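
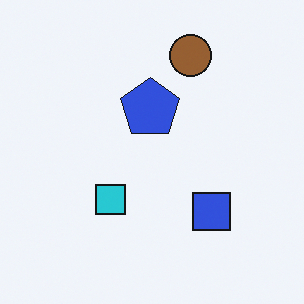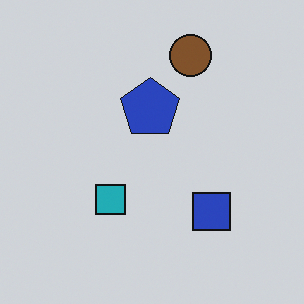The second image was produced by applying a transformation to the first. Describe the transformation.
It was darkened a little.

Every pixel — background and shapes alike — is uniformly darkened.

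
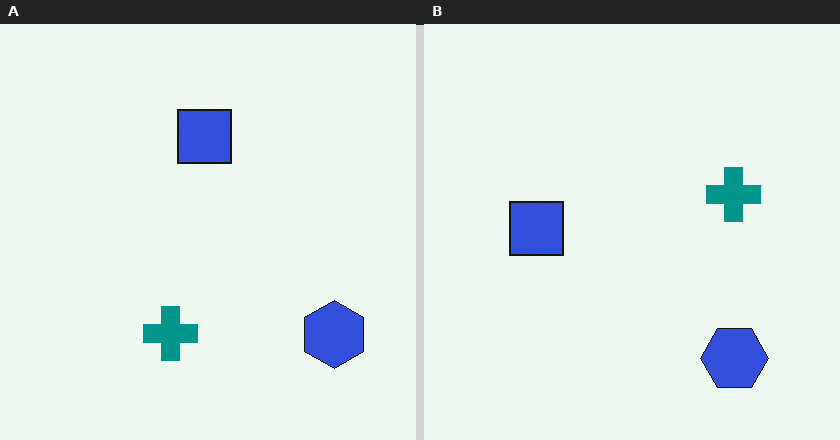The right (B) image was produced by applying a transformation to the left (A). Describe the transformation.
The right (B) image is the left (A) transposed (reflected across the top-left ↔ bottom-right diagonal).

Shapes have swapped their row and column positions — what was in the top-right is now in the bottom-left — a diagonal reflection.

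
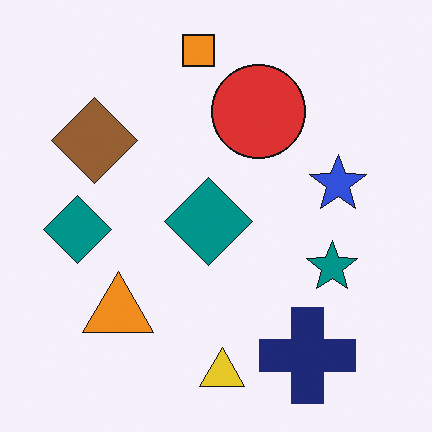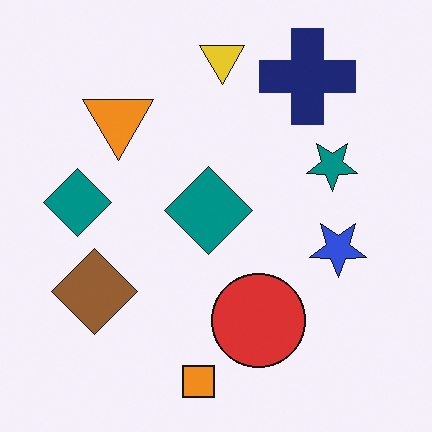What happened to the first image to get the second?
The transformation is: flipped vertically (top ↔ bottom).

The orange square is in the top of the first image and the bottom of the second — shapes on opposite sides of the horizontal midline have swapped in a mirror flip.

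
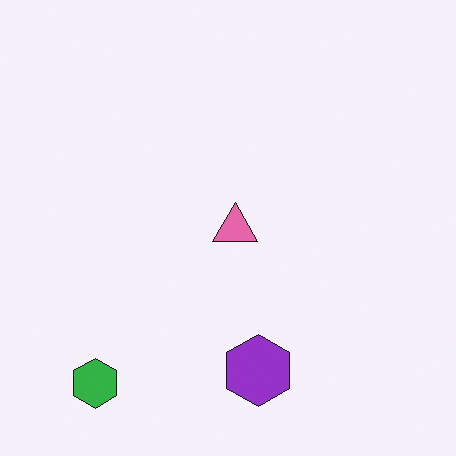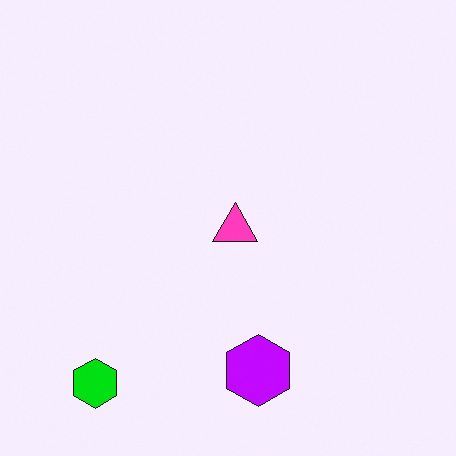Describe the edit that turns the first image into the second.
The second image is the first heavily oversaturated.

All colors are more vivid — a global saturation change.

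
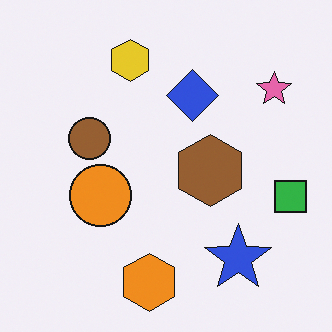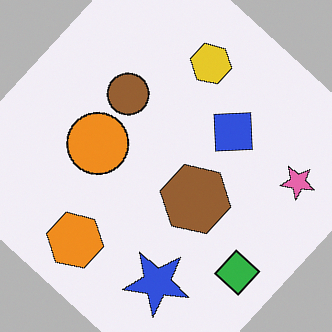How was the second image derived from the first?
The transformation is: rotated clockwise by a large amount — several tens of degrees.

Every shape is tilted by the same angle and the image corners show triangular fill wedges — a whole-image rotation by a non-right angle.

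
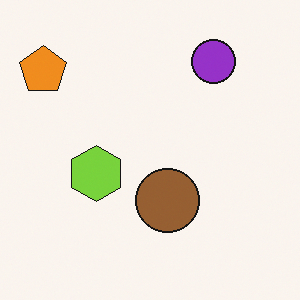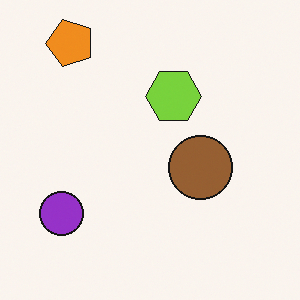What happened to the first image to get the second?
Transposed (reflected across the top-left ↔ bottom-right diagonal).

Shapes have swapped their row and column positions — what was in the top-right is now in the bottom-left — a diagonal reflection.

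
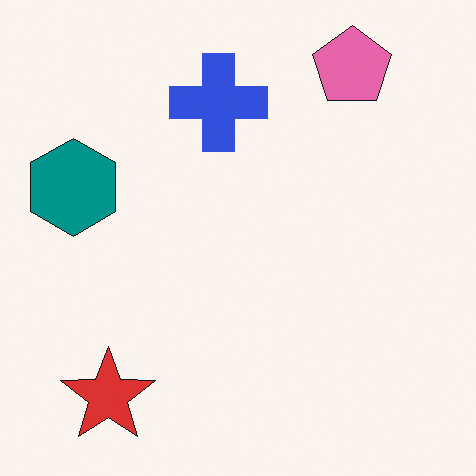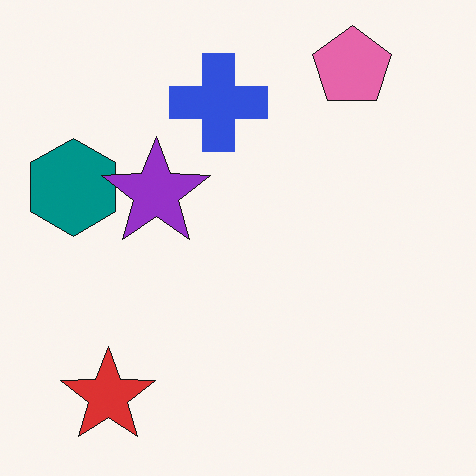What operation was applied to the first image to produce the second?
This is the original image overlaid with an additional purple star.

A purple star appears in the second image that is absent from the first.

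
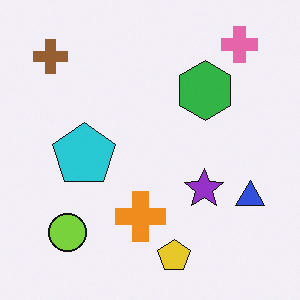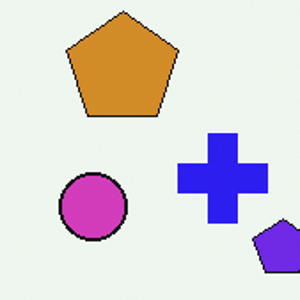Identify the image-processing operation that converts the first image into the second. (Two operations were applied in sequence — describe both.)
It was cropped to a noticeably smaller region and rescaled, then hue-shifted through roughly half the color wheel.

The visible shapes are larger and the field of view is narrower; shapes near the original edges may be partly or wholly outside the frame — a crop-and-rescale. Every shape's color has rotated by the same amount around the hue wheel — a uniform hue shift.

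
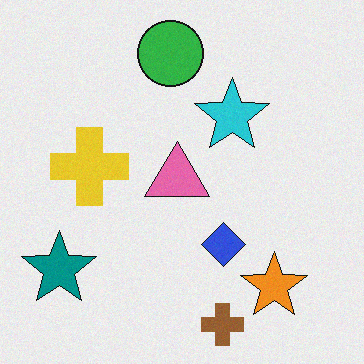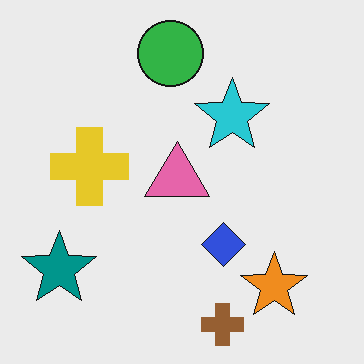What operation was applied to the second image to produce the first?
The transformation is: degraded with light additive noise.

Random speckle covers the whole image, including the flat background.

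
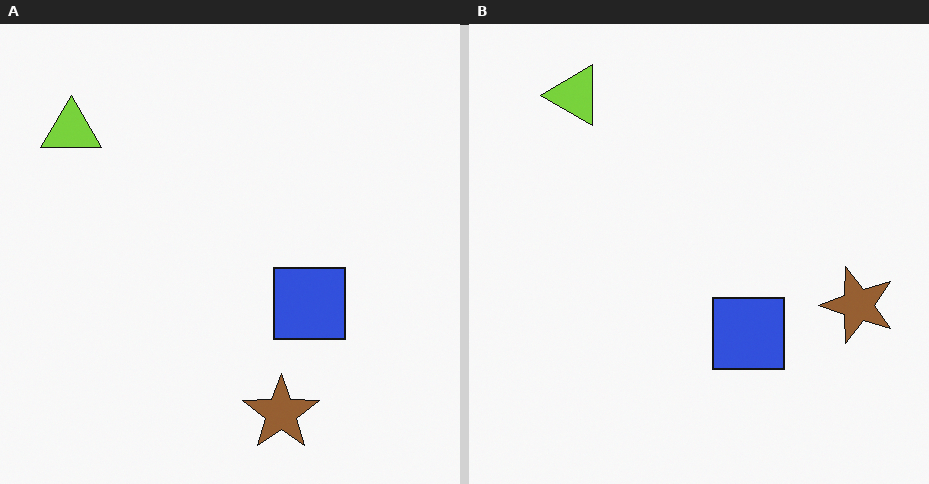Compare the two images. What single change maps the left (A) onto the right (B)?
Transposed (reflected across the top-left ↔ bottom-right diagonal).

Shapes have swapped their row and column positions — what was in the top-right is now in the bottom-left — a diagonal reflection.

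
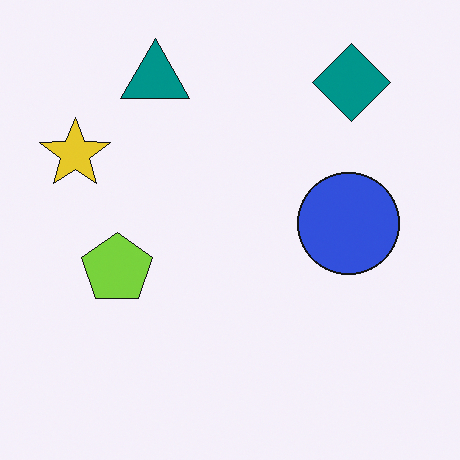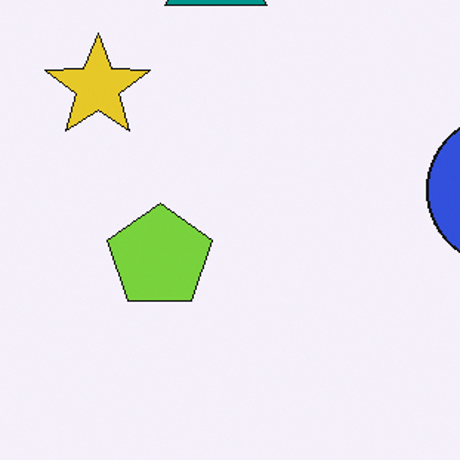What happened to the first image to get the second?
Cropped to a modestly smaller region and rescaled.

The visible shapes are larger and the field of view is narrower; shapes near the original edges may be partly or wholly outside the frame — a crop-and-rescale.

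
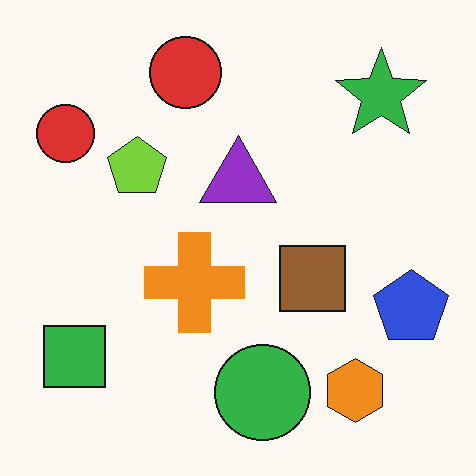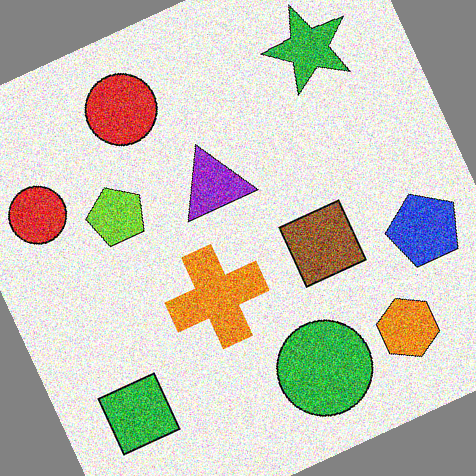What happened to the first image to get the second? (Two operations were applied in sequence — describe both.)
The image was degraded with strong gaussian noise, then rotated counter-clockwise by a clearly visible amount.

Random speckle covers the whole image, including the flat background. Every shape is tilted by the same angle and the image corners show triangular fill wedges — a whole-image rotation by a non-right angle.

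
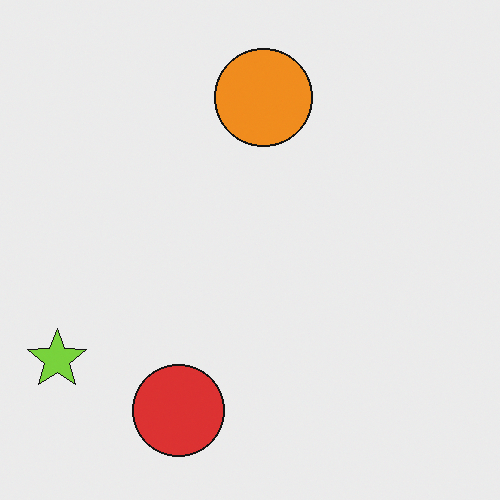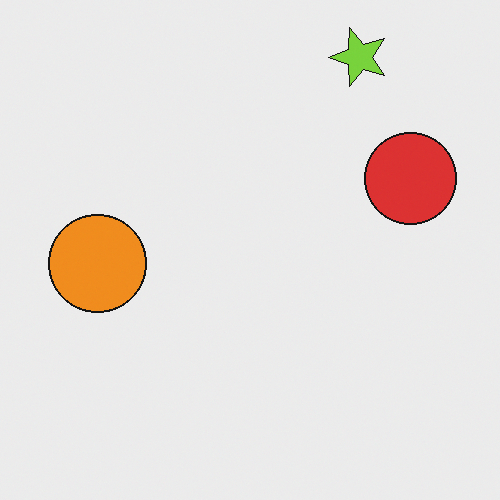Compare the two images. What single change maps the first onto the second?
The second image is the first transposed (reflected across the top-left ↔ bottom-right diagonal).

Shapes have swapped their row and column positions — what was in the top-right is now in the bottom-left — a diagonal reflection.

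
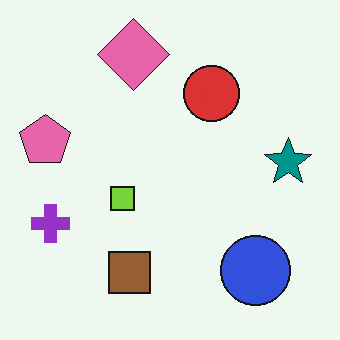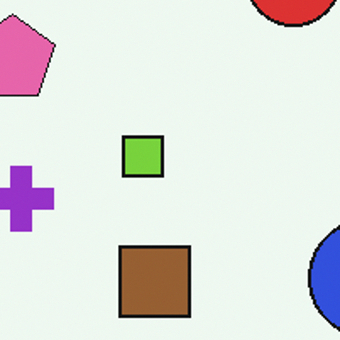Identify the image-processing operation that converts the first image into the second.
The transformation is: cropped to a noticeably smaller region and rescaled.

The visible shapes are larger and the field of view is narrower; shapes near the original edges may be partly or wholly outside the frame — a crop-and-rescale.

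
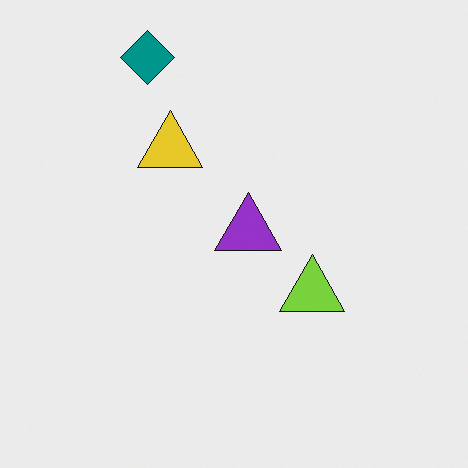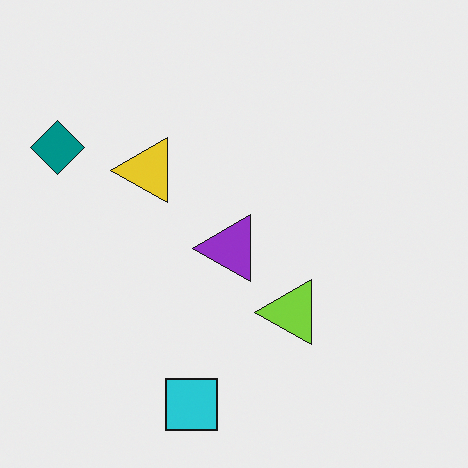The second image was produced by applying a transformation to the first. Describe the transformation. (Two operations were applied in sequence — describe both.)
The second image is the first transposed (reflected across the top-left ↔ bottom-right diagonal), then overlaid with an additional cyan square.

Shapes have swapped their row and column positions — what was in the top-right is now in the bottom-left — a diagonal reflection. A cyan square appears in the second image that is absent from the first.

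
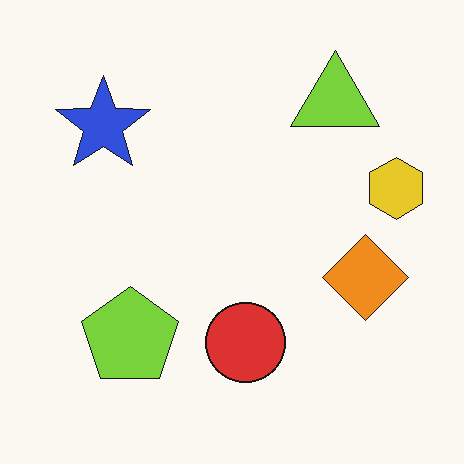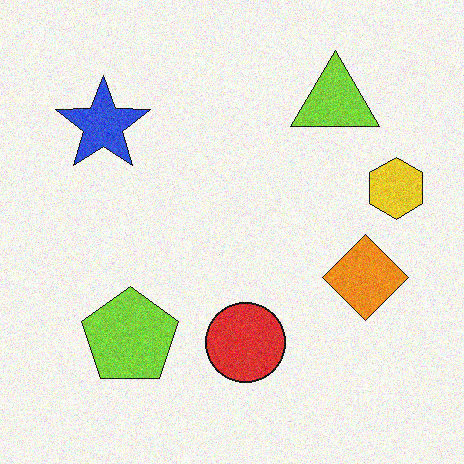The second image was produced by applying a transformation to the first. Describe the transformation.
Degraded with moderate additive noise.

Random speckle covers the whole image, including the flat background.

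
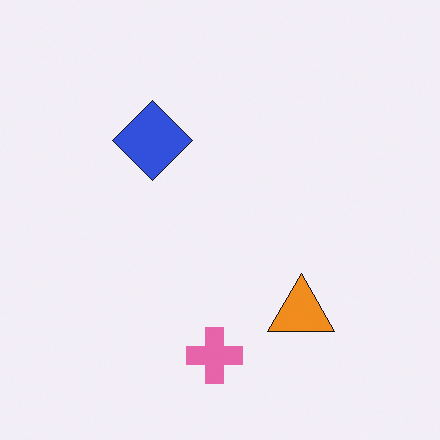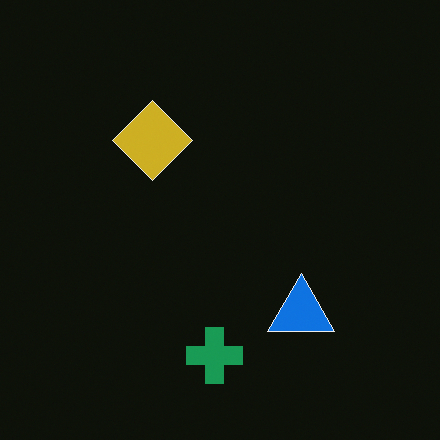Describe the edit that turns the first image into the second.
Color-inverted (negative).

The light background has become dark and every shape's color is its complement — a photographic negative.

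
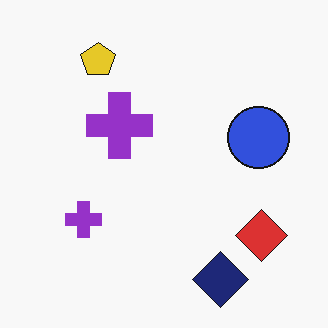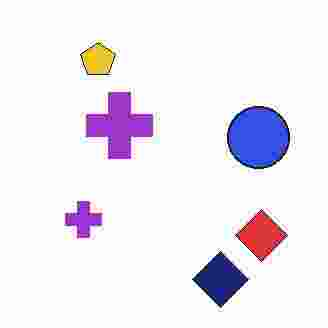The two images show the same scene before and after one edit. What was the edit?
It was degraded with heavy JPEG compression.

Blocky 8×8 compression artifacts appear around shape edges and the flat background shows ringing — characteristic JPEG degradation.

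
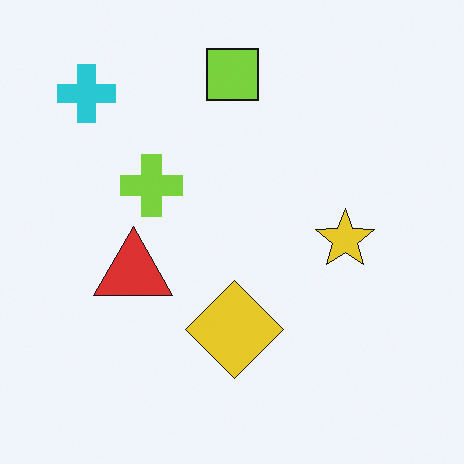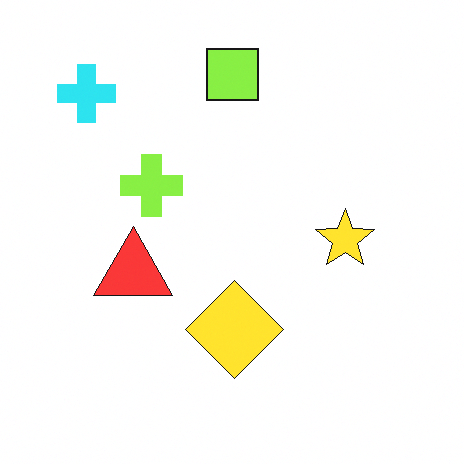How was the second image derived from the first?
The transformation is: slightly brightened.

Every pixel — background and shapes alike — is uniformly brightened.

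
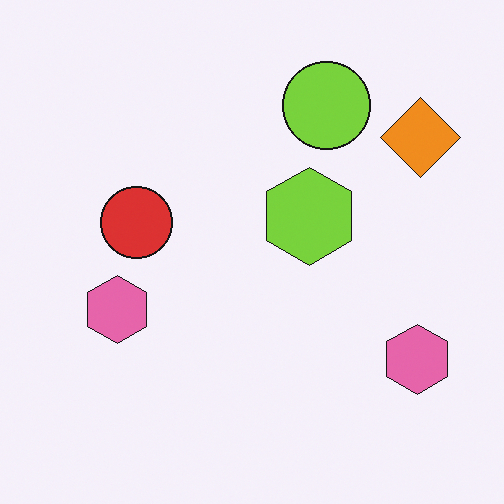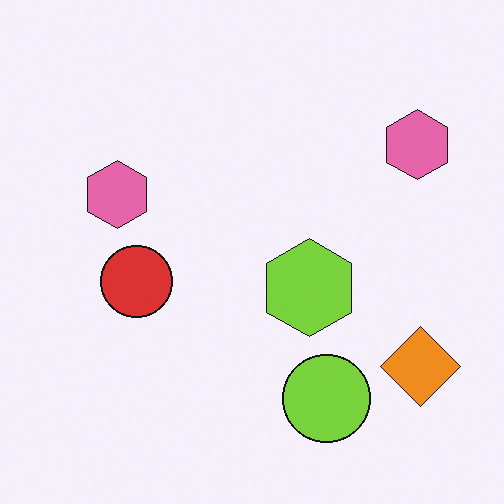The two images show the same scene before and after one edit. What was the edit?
It was flipped vertically (top ↔ bottom).

The lime circle is in the top of the first image and the bottom of the second — shapes on opposite sides of the horizontal midline have swapped in a mirror flip.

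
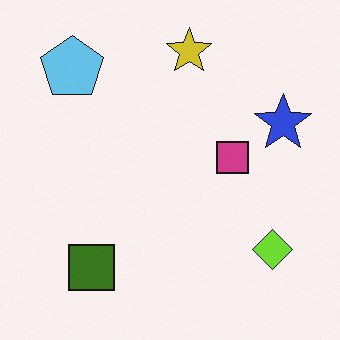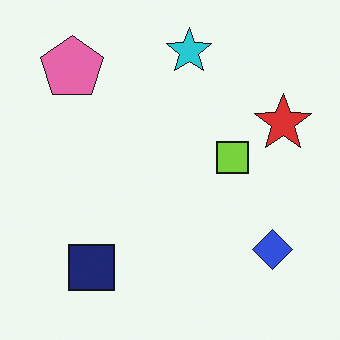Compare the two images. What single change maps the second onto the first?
This is the original image hue-shifted by a large amount.

Every shape's color has rotated by the same amount around the hue wheel — a uniform hue shift.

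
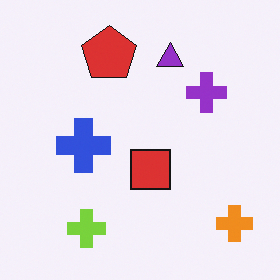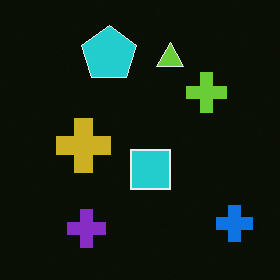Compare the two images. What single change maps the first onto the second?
The image was color-inverted (negative).

The light background has become dark and every shape's color is its complement — a photographic negative.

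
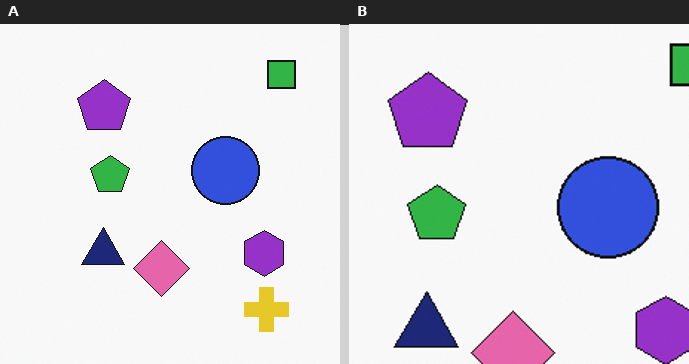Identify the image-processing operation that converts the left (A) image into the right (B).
This is the original image cropped to a modestly smaller region and rescaled.

The visible shapes are larger and the field of view is narrower; shapes near the original edges may be partly or wholly outside the frame — a crop-and-rescale.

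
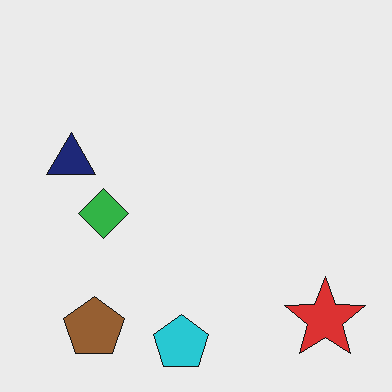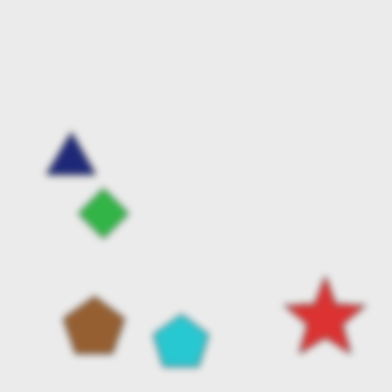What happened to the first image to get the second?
Noticeably gaussian-blurred.

Shape edges and outlines are uniformly softened across the whole image.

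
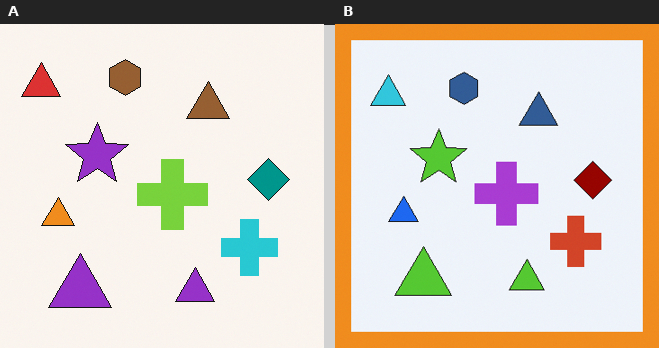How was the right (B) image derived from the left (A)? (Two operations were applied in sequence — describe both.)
The right (B) image is the left (A) hue-shifted through roughly half the color wheel, then framed with a orange border.

Every shape's color has rotated by the same amount around the hue wheel — a uniform hue shift. A solid orange frame runs around the edge of the right (B) image, with the content slightly shrunk inside it.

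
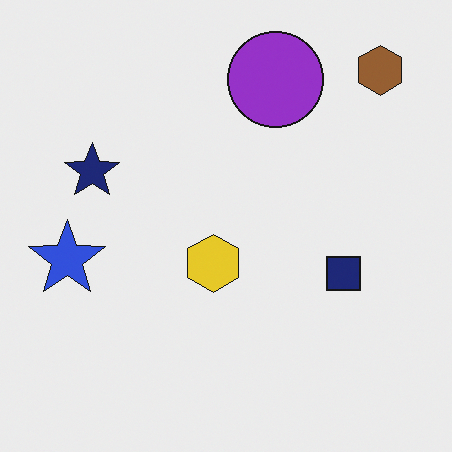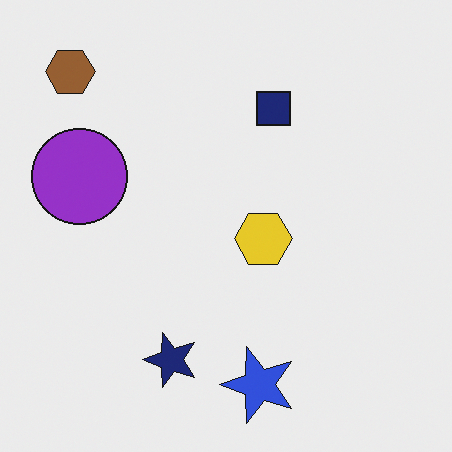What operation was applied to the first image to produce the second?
The image was rotated 90° counter-clockwise.

The brown hexagon sits in the top-right of the first image and the top-left of the second — consistent with a whole-image 90° counter-clockwise rotation.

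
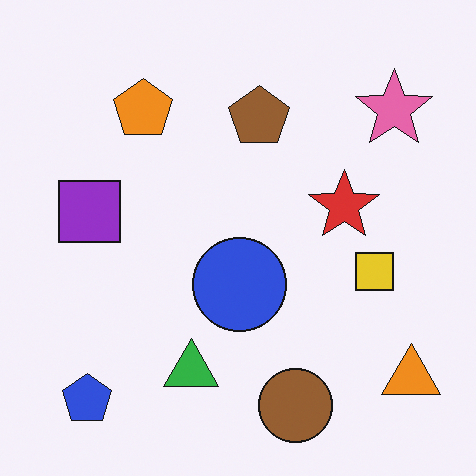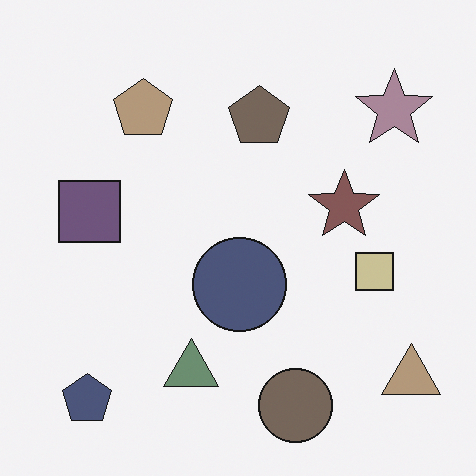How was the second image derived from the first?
Heavily desaturated.

All colors are more muted and greyish — a global saturation change.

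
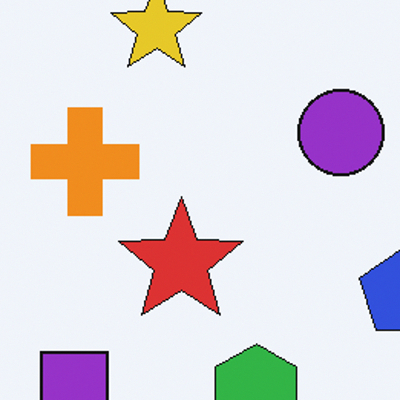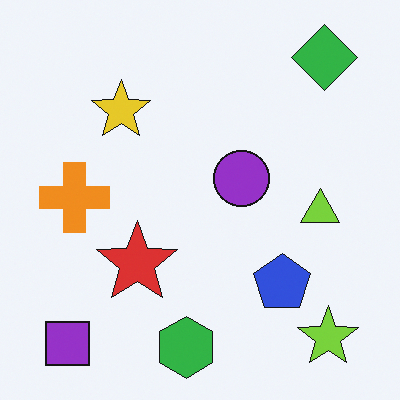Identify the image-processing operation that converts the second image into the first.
The image was cropped to a modestly smaller region and rescaled.

The visible shapes are larger and the field of view is narrower; shapes near the original edges may be partly or wholly outside the frame — a crop-and-rescale.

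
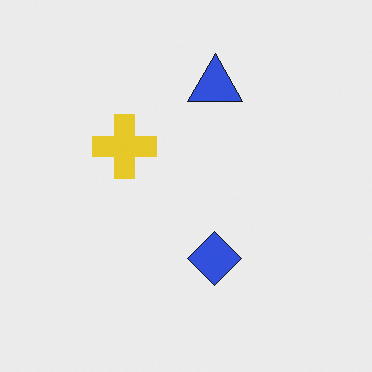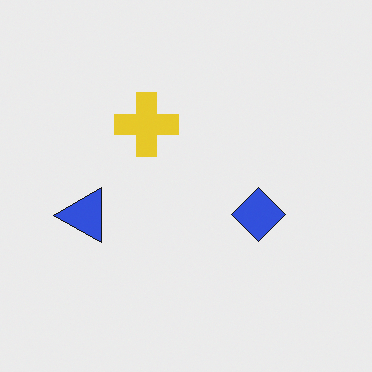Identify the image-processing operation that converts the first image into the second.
Transposed (reflected across the top-left ↔ bottom-right diagonal).

Shapes have swapped their row and column positions — what was in the top-right is now in the bottom-left — a diagonal reflection.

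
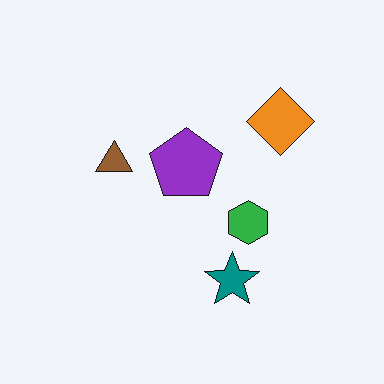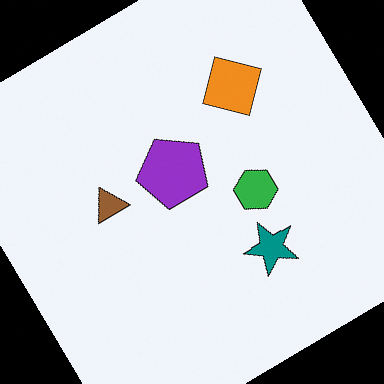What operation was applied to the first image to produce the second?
It was rotated counter-clockwise by a large amount — several tens of degrees.

Every shape is tilted by the same angle and the image corners show triangular fill wedges — a whole-image rotation by a non-right angle.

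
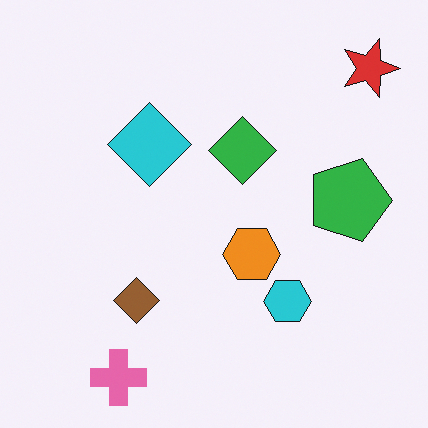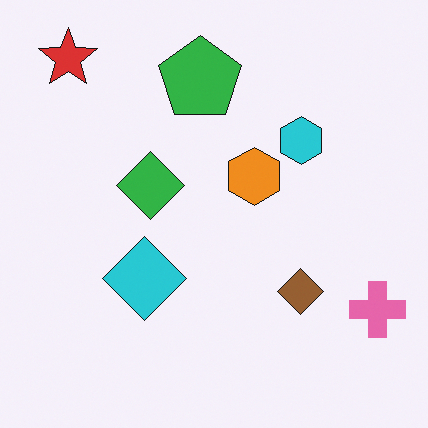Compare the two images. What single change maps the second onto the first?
The transformation is: rotated 90° clockwise.

The red star sits in the top-left of the second image and the top-right of the first — consistent with a whole-image 90° clockwise rotation.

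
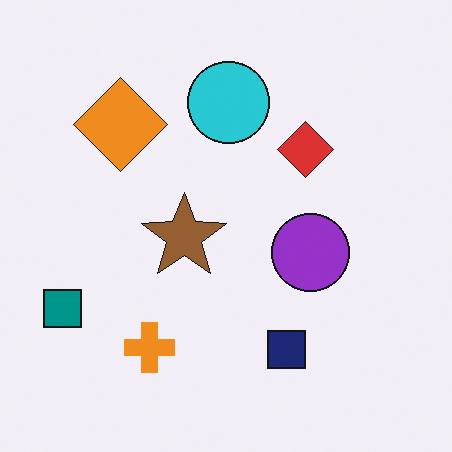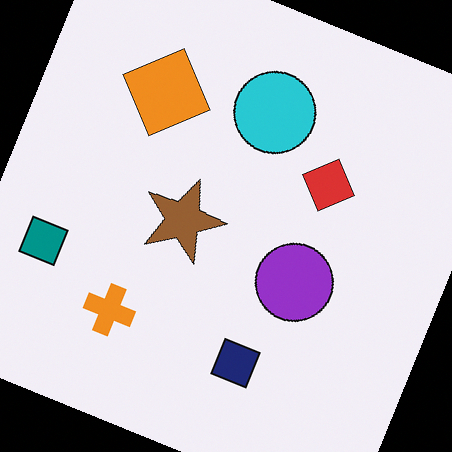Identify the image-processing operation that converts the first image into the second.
The image was rotated clockwise by a clearly visible amount.

Every shape is tilted by the same angle and the image corners show triangular fill wedges — a whole-image rotation by a non-right angle.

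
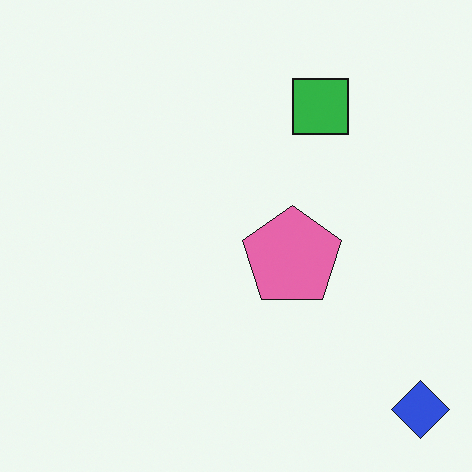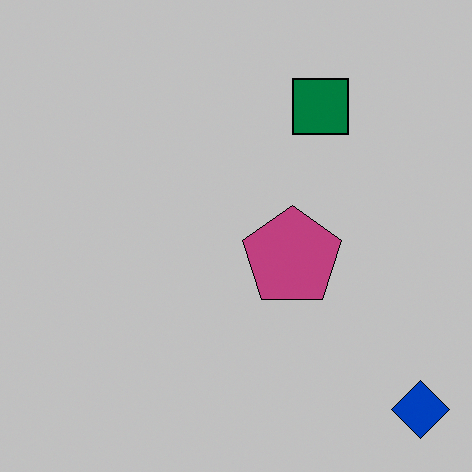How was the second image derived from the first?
Heavily posterized to just a handful of flat colors.

Each flat color has snapped to a coarser quantized level — most visibly, the near-white background has dropped to a flat grey.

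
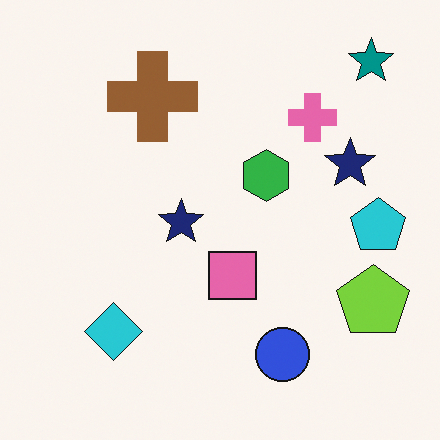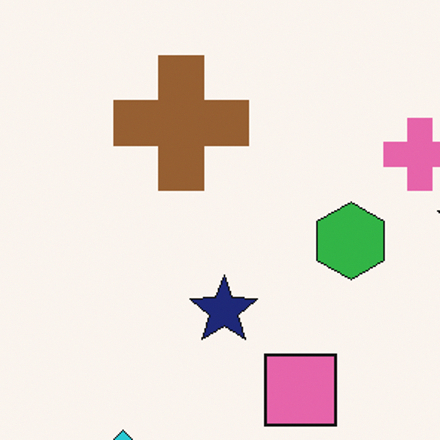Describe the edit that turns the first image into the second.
The second image is the first cropped slightly and scaled back up.

The visible shapes are larger and the field of view is narrower; shapes near the original edges may be partly or wholly outside the frame — a crop-and-rescale.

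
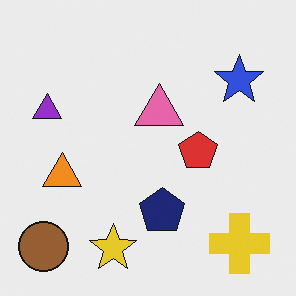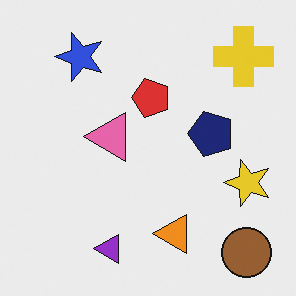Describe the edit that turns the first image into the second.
It was rotated 90° counter-clockwise.

The brown circle sits in the bottom-left of the first image and the bottom-right of the second — consistent with a whole-image 90° counter-clockwise rotation.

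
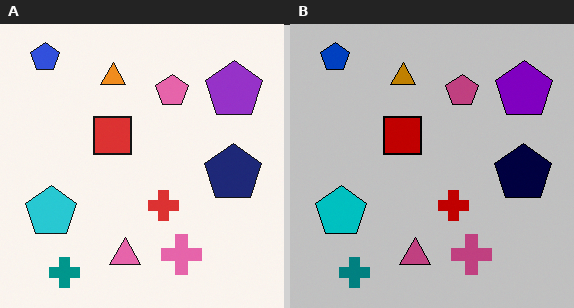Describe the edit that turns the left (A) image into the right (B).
It was aggressively posterized.

Each flat color has snapped to a coarser quantized level — most visibly, the near-white background has dropped to a flat grey.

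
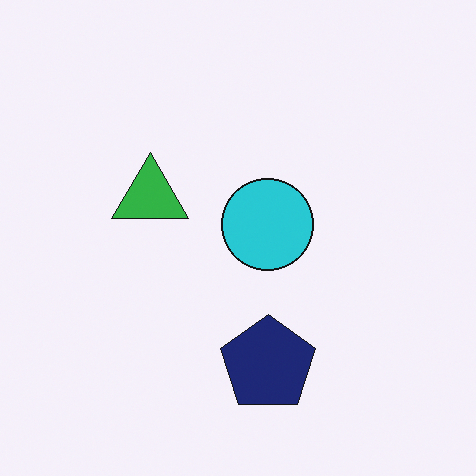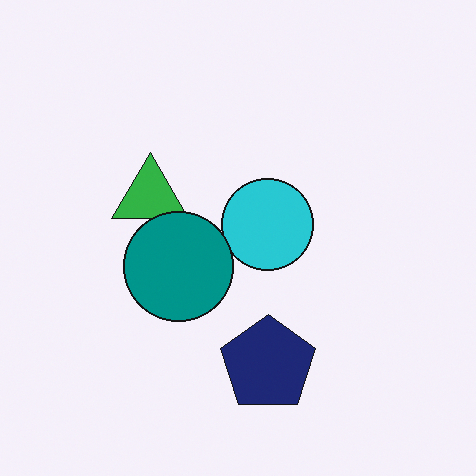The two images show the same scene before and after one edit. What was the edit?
It was overlaid with an additional teal circle.

A teal circle appears in the second image that is absent from the first.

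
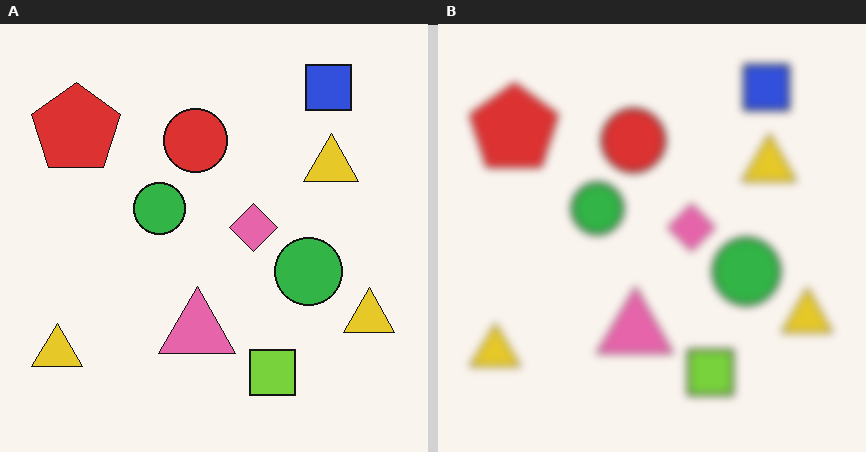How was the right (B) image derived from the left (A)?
This is the original image noticeably gaussian-blurred.

Shape edges and outlines are uniformly softened across the whole image.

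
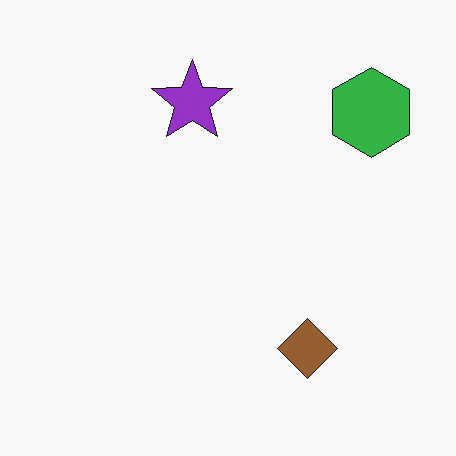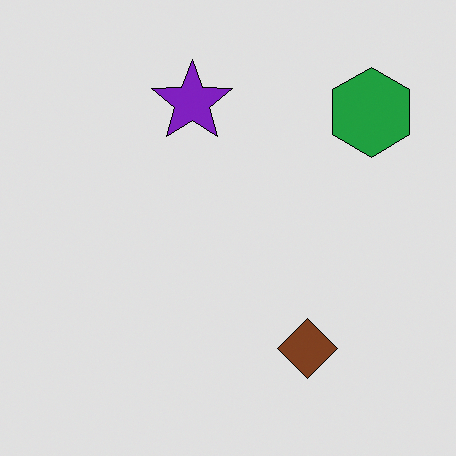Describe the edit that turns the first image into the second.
The image was moderately posterized.

Each flat color has snapped to a coarser quantized level — most visibly, the near-white background has dropped to a flat grey.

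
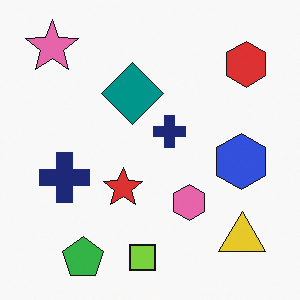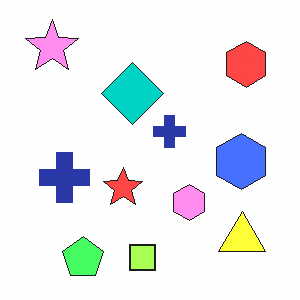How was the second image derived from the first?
It was brightened a lot.

Every pixel — background and shapes alike — is uniformly brightened.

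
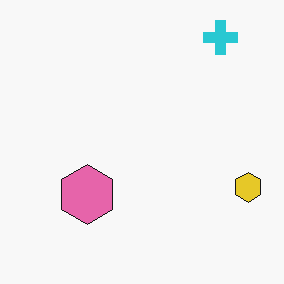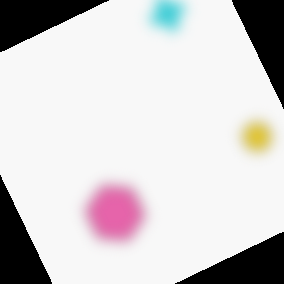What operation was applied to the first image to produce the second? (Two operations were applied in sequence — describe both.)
This is the original image heavily blurred, then rotated counter-clockwise by a moderate amount.

Shape edges and outlines are uniformly softened across the whole image. Every shape is tilted by the same angle and the image corners show triangular fill wedges — a whole-image rotation by a non-right angle.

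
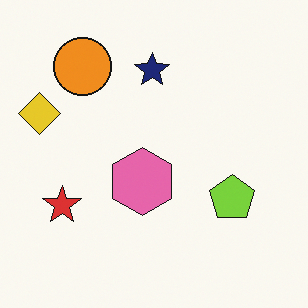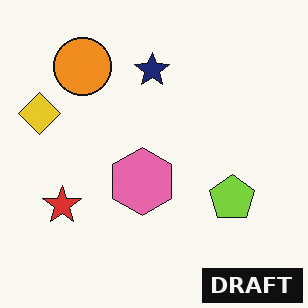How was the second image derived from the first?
Watermarked with the text "DRAFT" in the lower-right corner.

A dark label reading "DRAFT" appears in the lower-right corner.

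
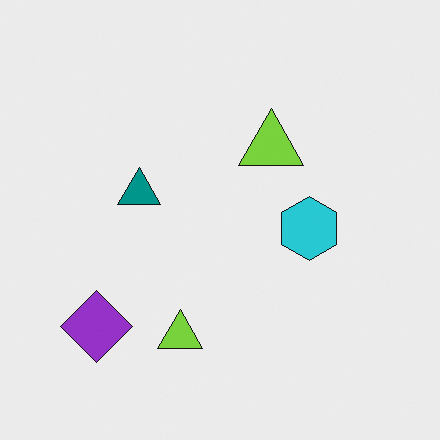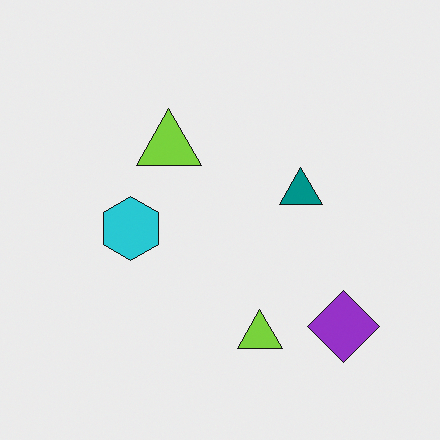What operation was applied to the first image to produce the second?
Flipped horizontally (left ↔ right).

The purple diamond is in the bottom-left of the first image and the bottom-right of the second — shapes on opposite sides of the vertical midline have swapped in a mirror flip.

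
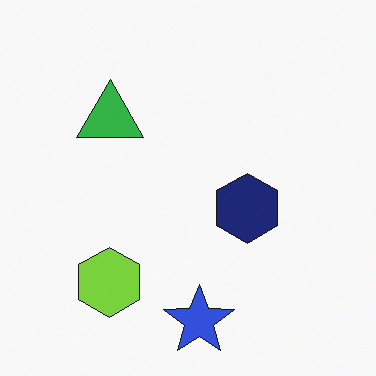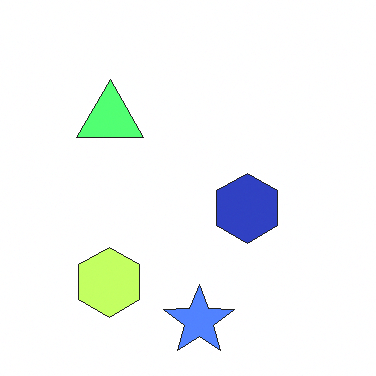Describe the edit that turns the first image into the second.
The second image is the first noticeably brightened.

Every pixel — background and shapes alike — is uniformly brightened.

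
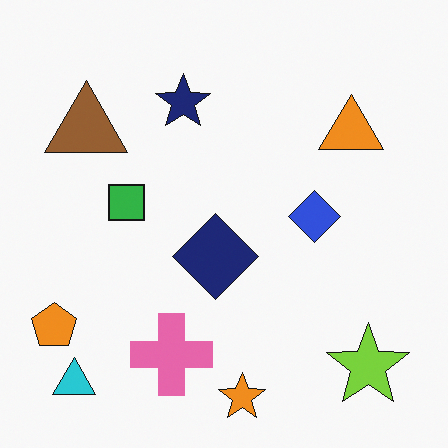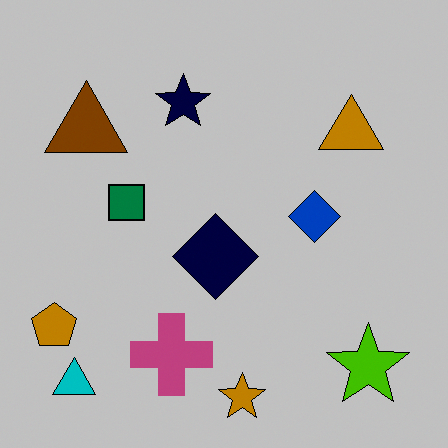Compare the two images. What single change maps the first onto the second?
The image was heavily posterized to just a handful of flat colors.

Each flat color has snapped to a coarser quantized level — most visibly, the near-white background has dropped to a flat grey.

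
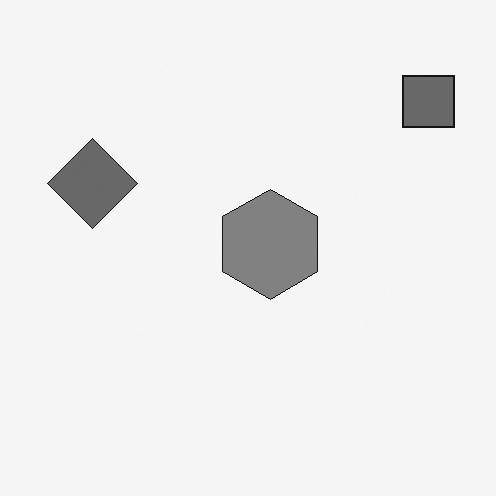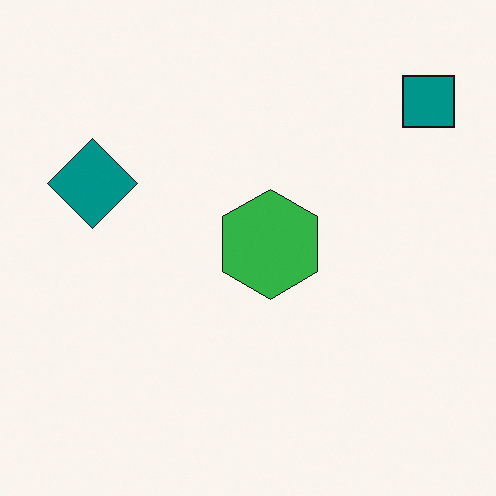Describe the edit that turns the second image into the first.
The image was converted to grayscale.

All color is removed — every shape is now a shade of grey.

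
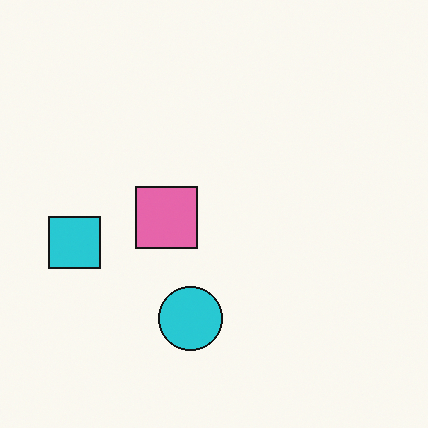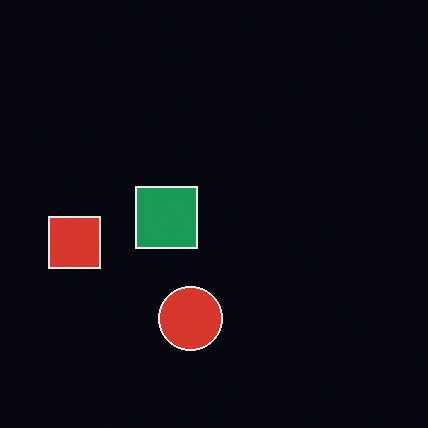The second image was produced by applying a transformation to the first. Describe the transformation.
Color-inverted (negative).

The light background has become dark and every shape's color is its complement — a photographic negative.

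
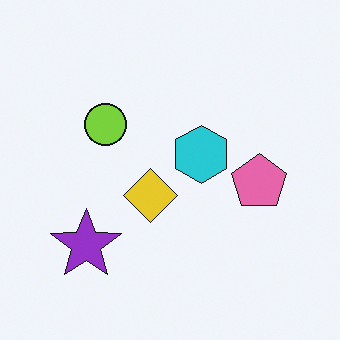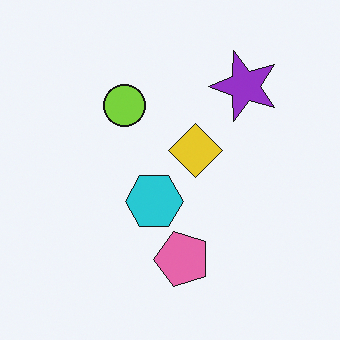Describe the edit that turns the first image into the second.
This is the original image transposed (reflected across the top-left ↔ bottom-right diagonal).

Shapes have swapped their row and column positions — what was in the top-right is now in the bottom-left — a diagonal reflection.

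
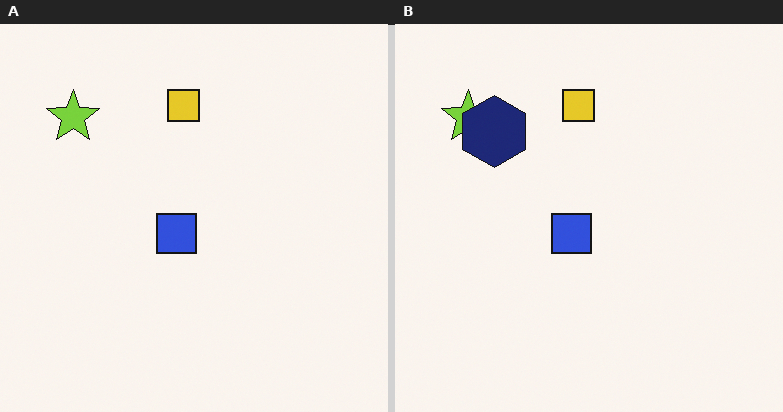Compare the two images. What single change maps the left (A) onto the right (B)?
The transformation is: overlaid with an additional navy hexagon.

A navy hexagon appears in the right (B) image that is absent from the left (A).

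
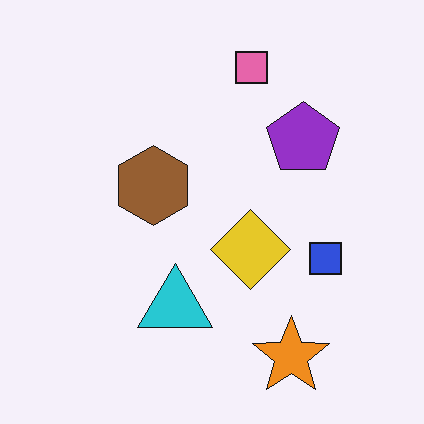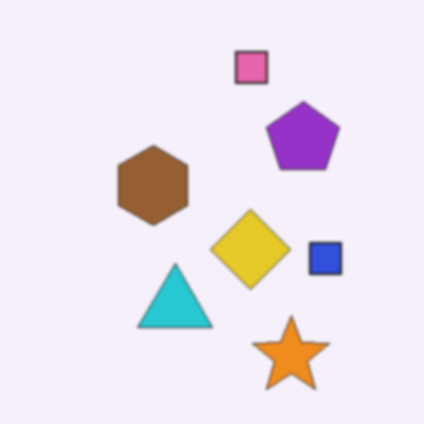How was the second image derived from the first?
The second image is the first lightly blurred.

Shape edges and outlines are uniformly softened across the whole image.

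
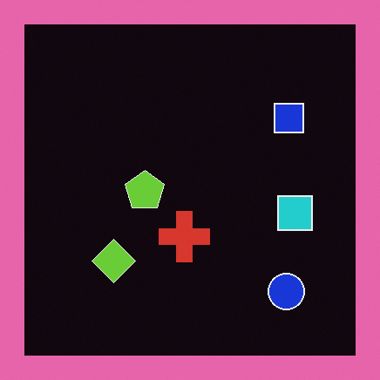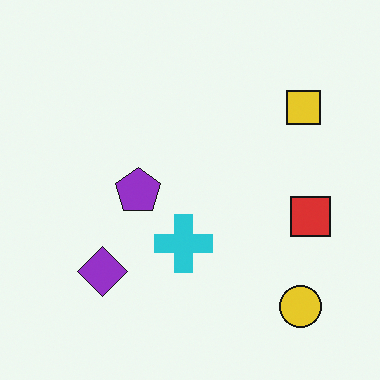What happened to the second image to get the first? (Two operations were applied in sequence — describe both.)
Color-inverted (negative), then framed with a pink border.

The light background has become dark and every shape's color is its complement — a photographic negative. A solid pink frame runs around the edge of the first image, with the content slightly shrunk inside it.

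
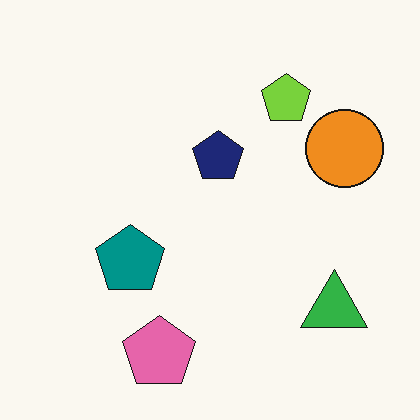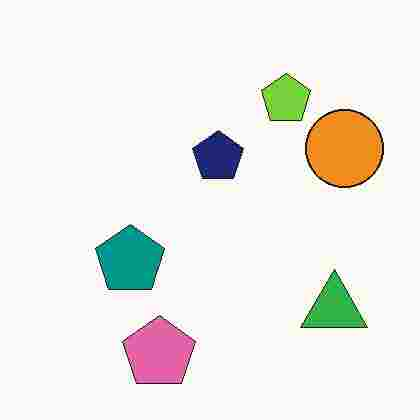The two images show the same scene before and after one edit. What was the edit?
The image was heavily JPEG-compressed with obvious blocking artifacts.

Blocky 8×8 compression artifacts appear around shape edges and the flat background shows ringing — characteristic JPEG degradation.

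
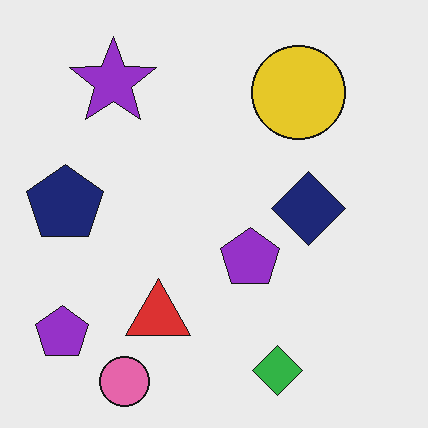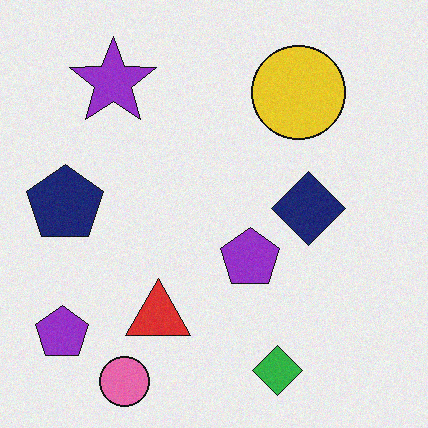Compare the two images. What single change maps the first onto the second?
This is the original image degraded with light additive noise.

Random speckle covers the whole image, including the flat background.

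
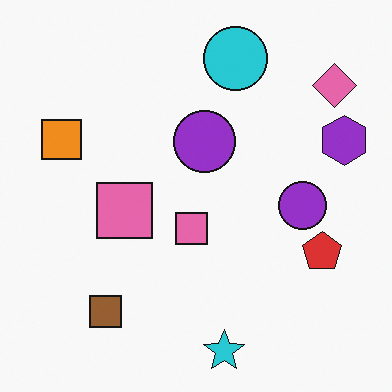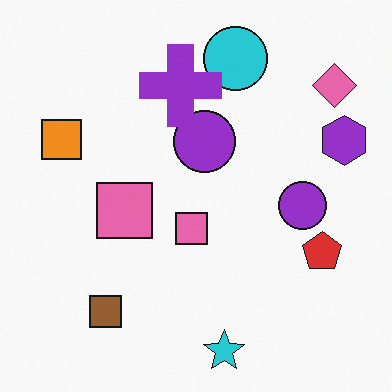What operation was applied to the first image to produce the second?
Overlaid with an additional purple cross.

A purple cross appears in the second image that is absent from the first.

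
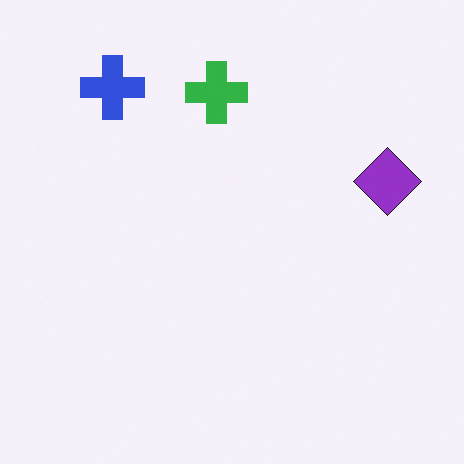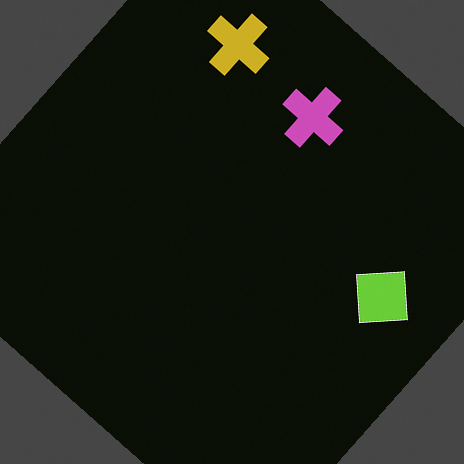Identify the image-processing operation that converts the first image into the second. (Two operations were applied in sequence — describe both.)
The transformation is: color-inverted (negative), then rotated clockwise by a large amount — several tens of degrees.

The light background has become dark and every shape's color is its complement — a photographic negative. Every shape is tilted by the same angle and the image corners show triangular fill wedges — a whole-image rotation by a non-right angle.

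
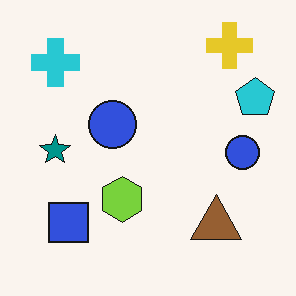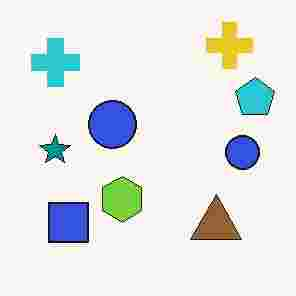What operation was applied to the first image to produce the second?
Degraded with heavy JPEG compression.

Blocky 8×8 compression artifacts appear around shape edges and the flat background shows ringing — characteristic JPEG degradation.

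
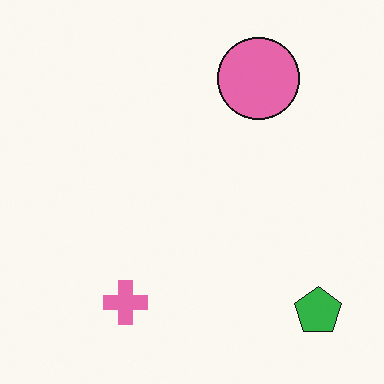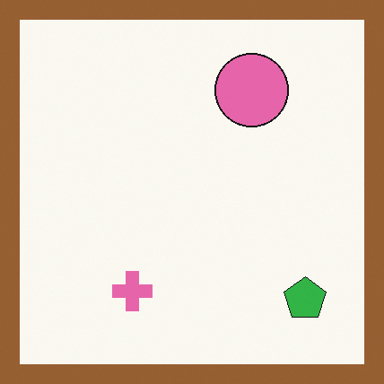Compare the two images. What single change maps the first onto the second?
This is the original image framed with a brown border.

A solid brown frame runs around the edge of the second image, with the content slightly shrunk inside it.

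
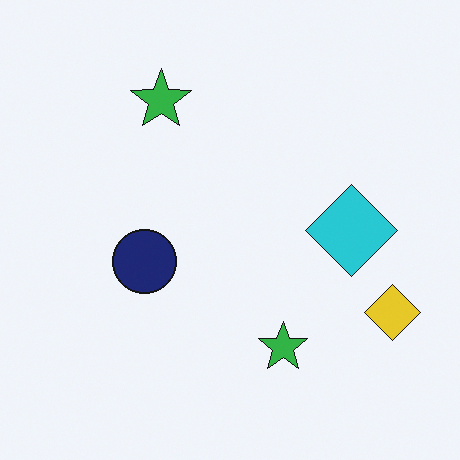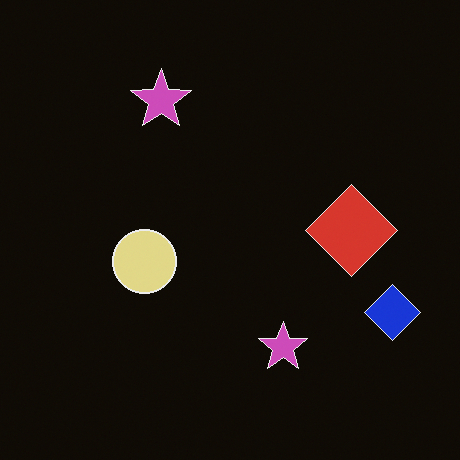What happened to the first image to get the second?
This is the original image color-inverted (negative).

The light background has become dark and every shape's color is its complement — a photographic negative.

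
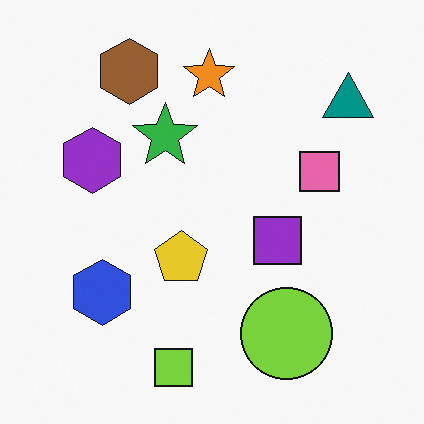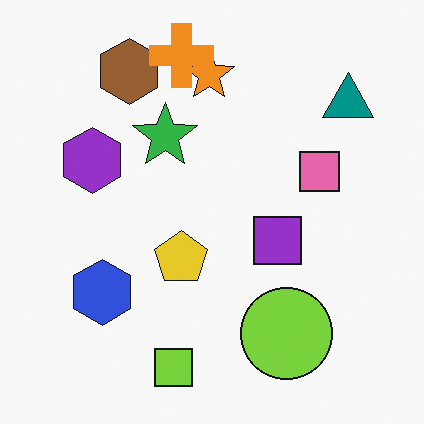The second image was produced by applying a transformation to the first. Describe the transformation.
It was overlaid with an additional orange cross.

An orange cross appears in the second image that is absent from the first.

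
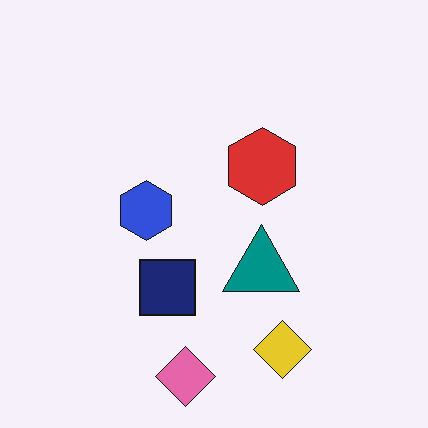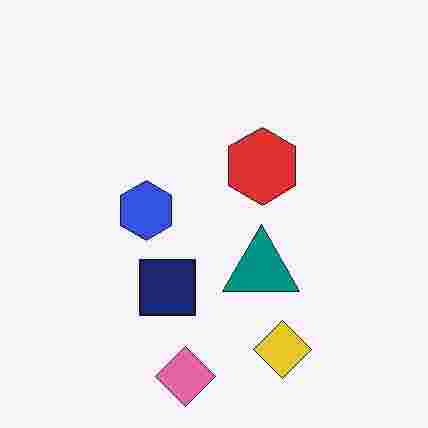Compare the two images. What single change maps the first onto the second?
The transformation is: heavily JPEG-compressed with obvious blocking artifacts.

Blocky 8×8 compression artifacts appear around shape edges and the flat background shows ringing — characteristic JPEG degradation.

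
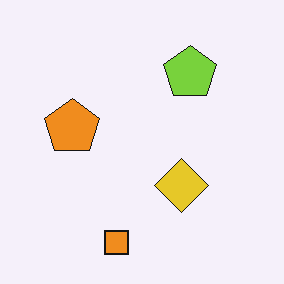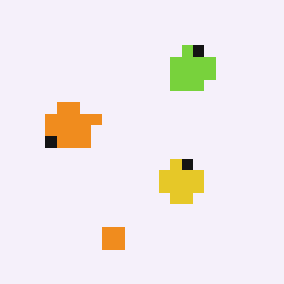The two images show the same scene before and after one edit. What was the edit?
The transformation is: heavily pixelated into large blocks.

Shapes are reduced to large square blocks; fine edges and outlines are lost — a downscale-then-upscale (mosaic) effect.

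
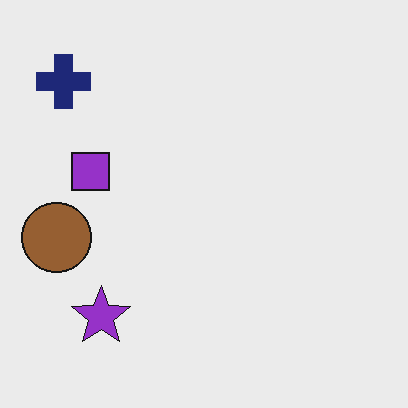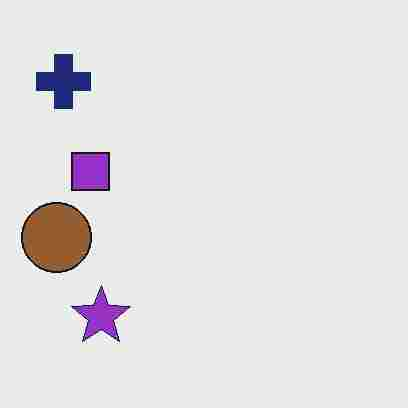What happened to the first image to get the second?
This is the original image heavily JPEG-compressed with obvious blocking artifacts.

Blocky 8×8 compression artifacts appear around shape edges and the flat background shows ringing — characteristic JPEG degradation.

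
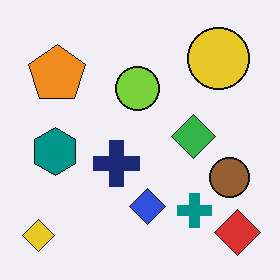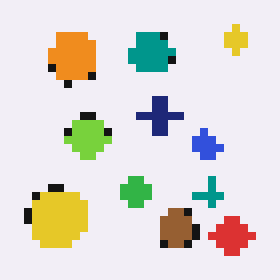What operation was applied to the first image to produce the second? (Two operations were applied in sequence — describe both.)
The second image is the first pixelated into visible square blocks, then transposed (reflected across the top-left ↔ bottom-right diagonal).

Shapes are reduced to large square blocks; fine edges and outlines are lost — a downscale-then-upscale (mosaic) effect. Shapes have swapped their row and column positions — what was in the top-right is now in the bottom-left — a diagonal reflection.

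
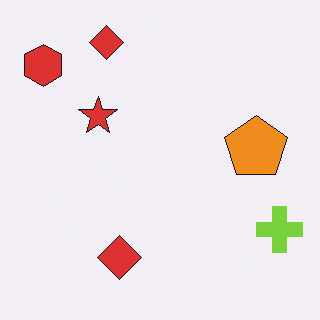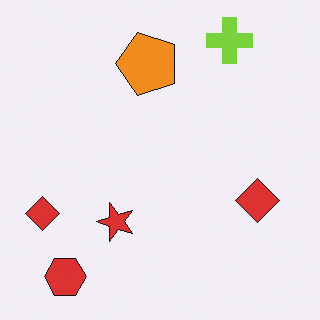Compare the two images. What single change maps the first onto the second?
The image was rotated 90° counter-clockwise.

The red hexagon sits in the top-left of the first image and the bottom-left of the second — consistent with a whole-image 90° counter-clockwise rotation.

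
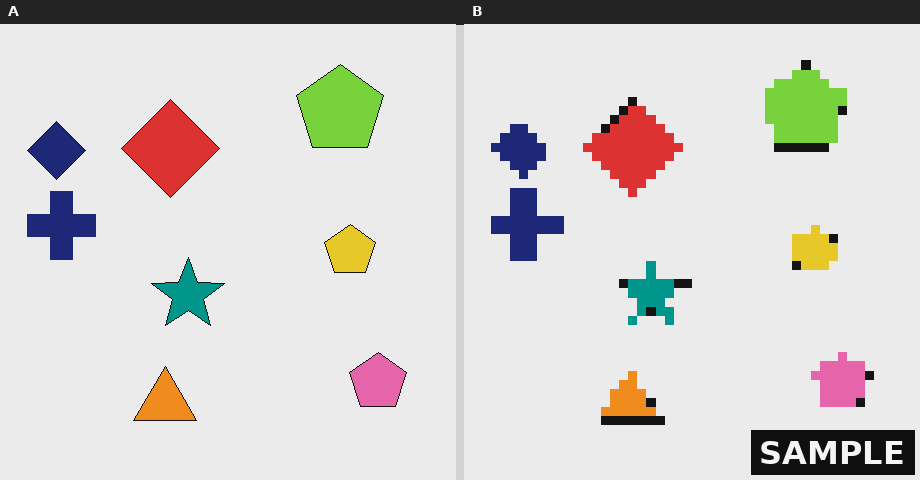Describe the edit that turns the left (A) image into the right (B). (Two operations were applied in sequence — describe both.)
The right (B) image is the left (A) coarsely pixelated, then watermarked with the text "SAMPLE" in the lower-right corner.

Shapes are reduced to large square blocks; fine edges and outlines are lost — a downscale-then-upscale (mosaic) effect. A dark label reading "SAMPLE" appears in the lower-right corner.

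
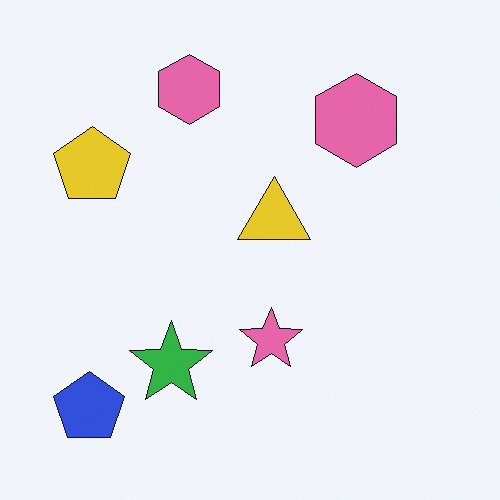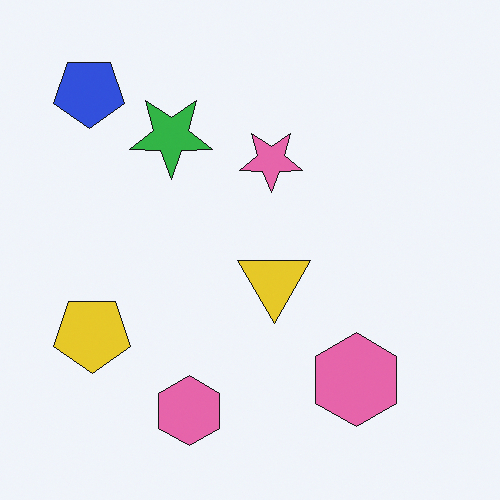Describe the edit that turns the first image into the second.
The second image is the first flipped vertically (top ↔ bottom).

The blue pentagon is in the bottom-left of the first image and the top-left of the second — shapes on opposite sides of the horizontal midline have swapped in a mirror flip.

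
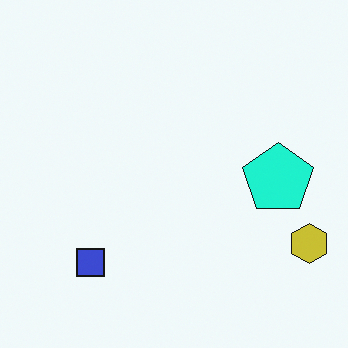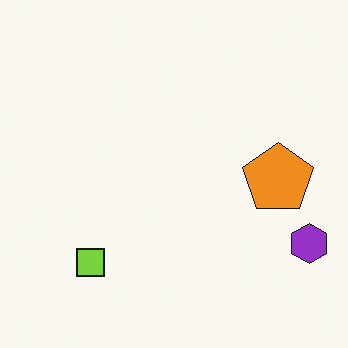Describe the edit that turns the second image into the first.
The first image is the second hue-shifted by a moderate amount.

Every shape's color has rotated by the same amount around the hue wheel — a uniform hue shift.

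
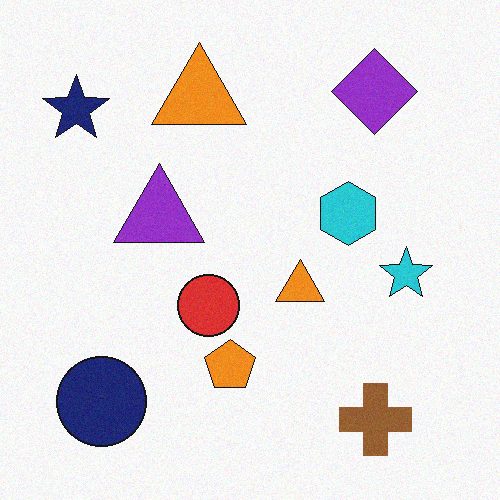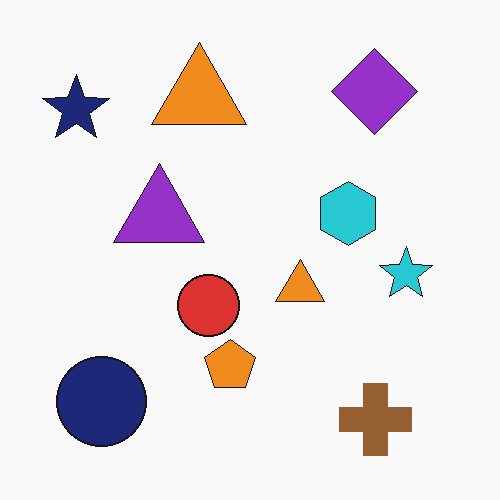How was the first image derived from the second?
Degraded with light additive noise.

Random speckle covers the whole image, including the flat background.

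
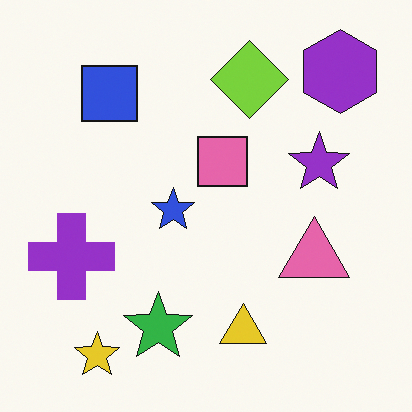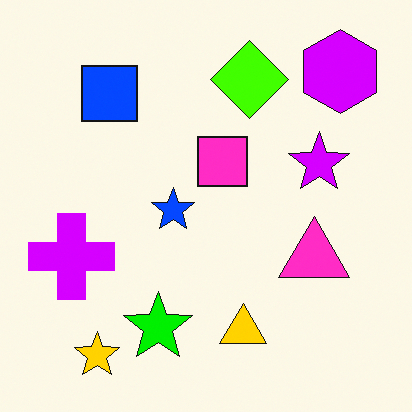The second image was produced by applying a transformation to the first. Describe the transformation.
Made much more vivid (saturation change).

All colors are more vivid — a global saturation change.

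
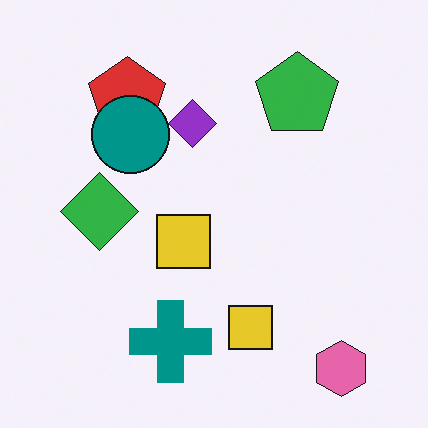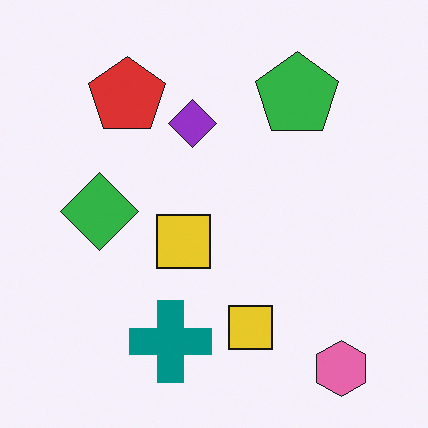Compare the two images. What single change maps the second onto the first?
The image was overlaid with an additional teal circle.

A teal circle appears in the first image that is absent from the second.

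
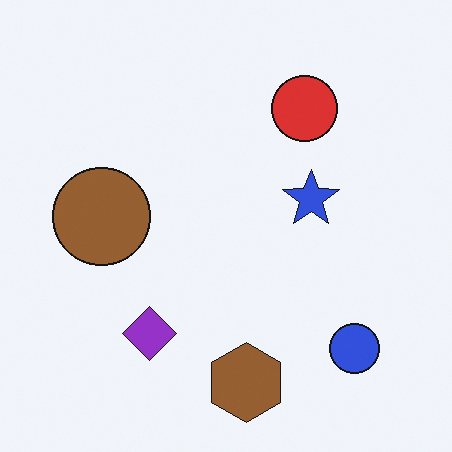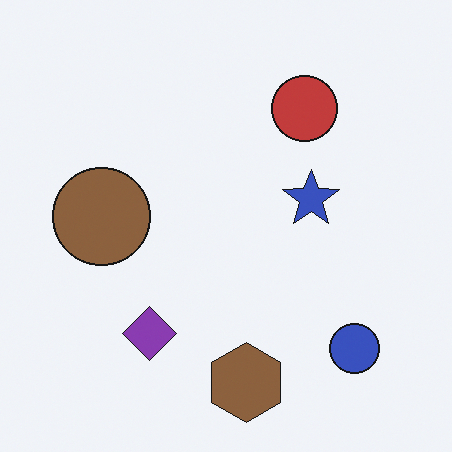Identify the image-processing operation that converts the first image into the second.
The transformation is: slightly desaturated.

All colors are more muted and greyish — a global saturation change.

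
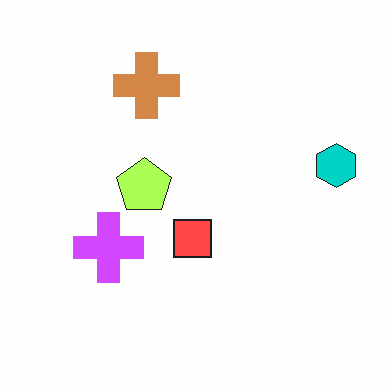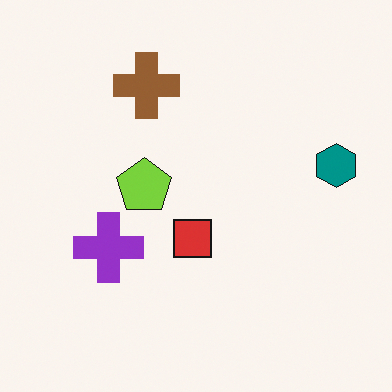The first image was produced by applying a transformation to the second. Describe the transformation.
It was substantially brightened.

Every pixel — background and shapes alike — is uniformly brightened.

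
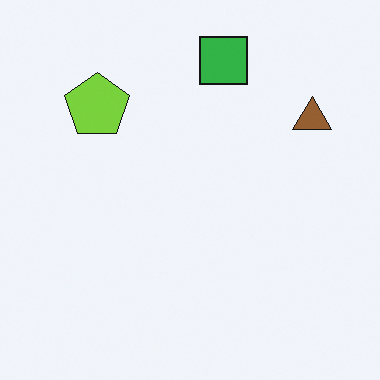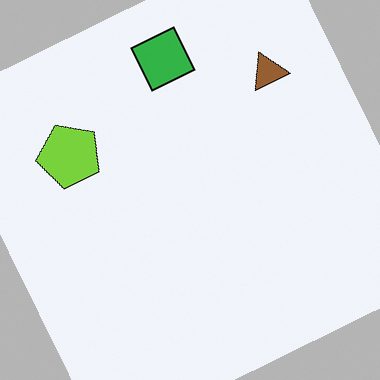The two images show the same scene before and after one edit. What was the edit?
The transformation is: rotated counter-clockwise by a moderate amount.

Every shape is tilted by the same angle and the image corners show triangular fill wedges — a whole-image rotation by a non-right angle.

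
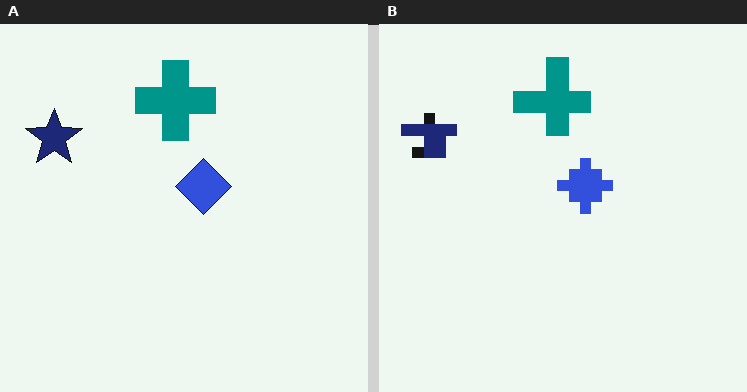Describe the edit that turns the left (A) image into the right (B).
Heavily pixelated into large blocks.

Shapes are reduced to large square blocks; fine edges and outlines are lost — a downscale-then-upscale (mosaic) effect.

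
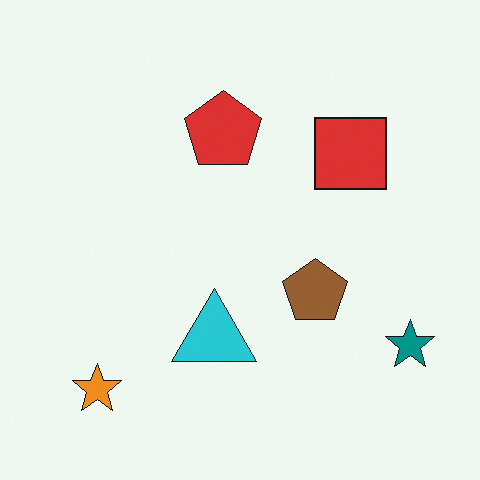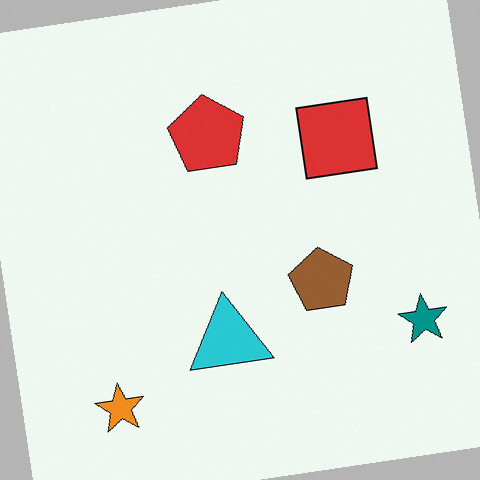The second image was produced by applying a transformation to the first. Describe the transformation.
The transformation is: rotated counter-clockwise by a few degrees.

Every shape is tilted by the same angle and the image corners show triangular fill wedges — a whole-image rotation by a non-right angle.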